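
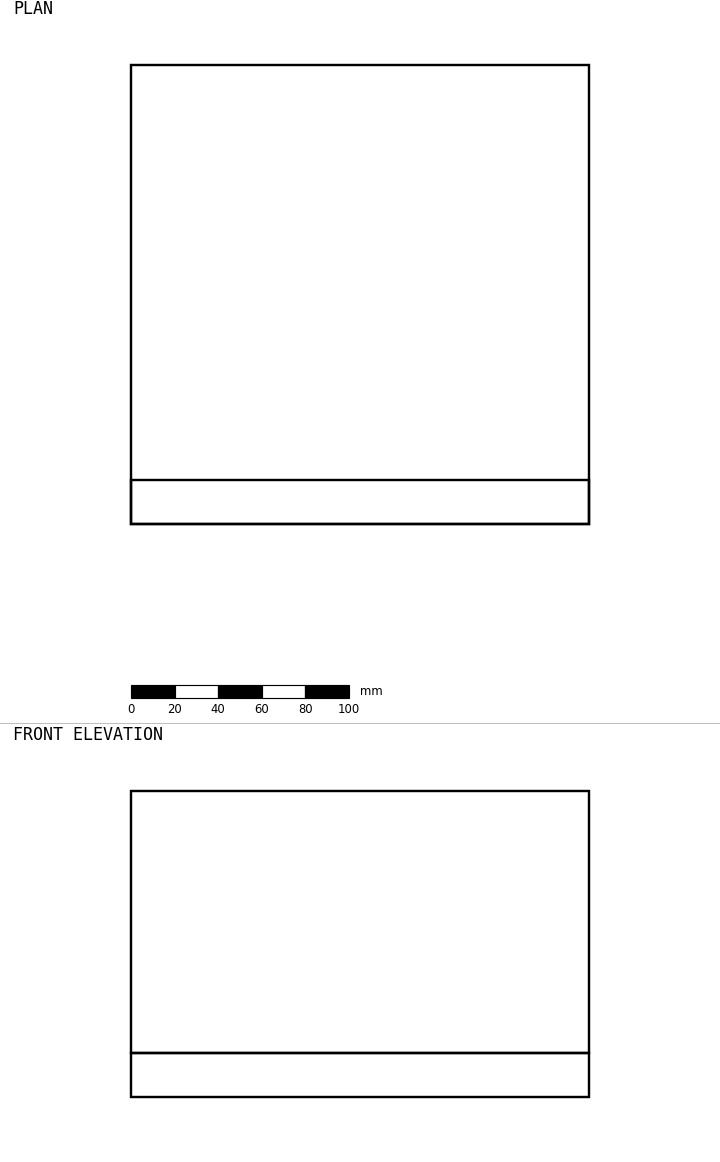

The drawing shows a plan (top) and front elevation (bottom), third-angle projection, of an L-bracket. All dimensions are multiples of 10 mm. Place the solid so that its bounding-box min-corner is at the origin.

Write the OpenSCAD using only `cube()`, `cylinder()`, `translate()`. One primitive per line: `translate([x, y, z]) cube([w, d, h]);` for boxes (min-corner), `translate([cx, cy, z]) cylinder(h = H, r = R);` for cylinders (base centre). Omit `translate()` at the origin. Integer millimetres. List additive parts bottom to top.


cube([210, 210, 20]);
translate([0, 0, 20]) cube([210, 20, 120]);


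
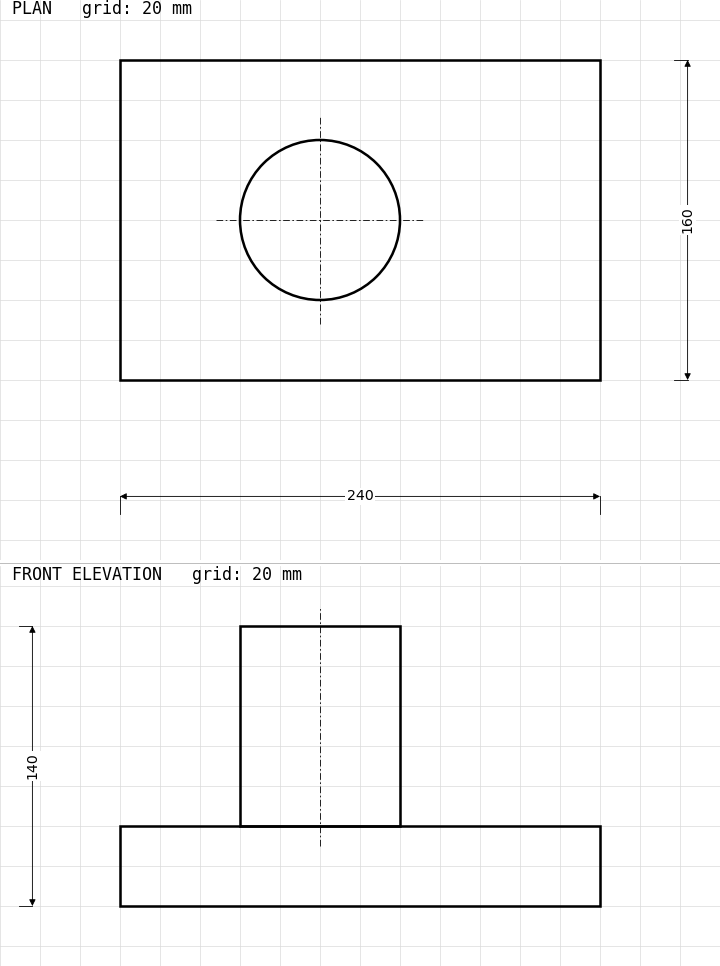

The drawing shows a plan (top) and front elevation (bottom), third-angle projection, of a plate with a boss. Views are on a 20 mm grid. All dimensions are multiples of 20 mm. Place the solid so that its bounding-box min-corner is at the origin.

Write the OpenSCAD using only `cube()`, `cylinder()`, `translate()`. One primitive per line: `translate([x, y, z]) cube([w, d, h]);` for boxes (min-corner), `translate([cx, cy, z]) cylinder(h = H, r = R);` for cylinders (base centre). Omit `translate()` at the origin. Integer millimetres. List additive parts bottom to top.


cube([240, 160, 40]);
translate([100, 80, 40]) cylinder(h = 100, r = 40);


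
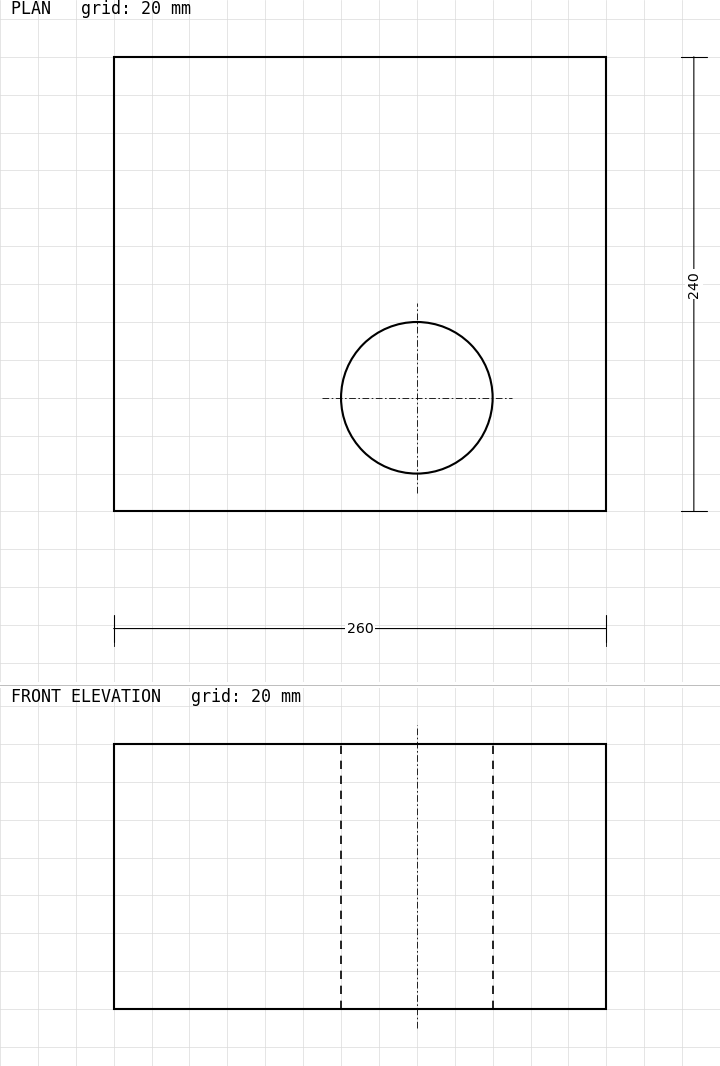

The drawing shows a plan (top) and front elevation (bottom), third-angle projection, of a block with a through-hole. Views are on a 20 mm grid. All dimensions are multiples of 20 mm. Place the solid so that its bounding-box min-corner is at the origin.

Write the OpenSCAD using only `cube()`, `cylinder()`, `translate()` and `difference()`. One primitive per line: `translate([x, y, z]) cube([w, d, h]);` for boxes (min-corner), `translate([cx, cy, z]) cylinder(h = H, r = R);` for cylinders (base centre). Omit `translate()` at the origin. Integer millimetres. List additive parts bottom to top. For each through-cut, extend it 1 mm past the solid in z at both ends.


difference() {
  cube([260, 240, 140]);
  translate([160, 60, -1]) cylinder(h = 142, r = 40);
}


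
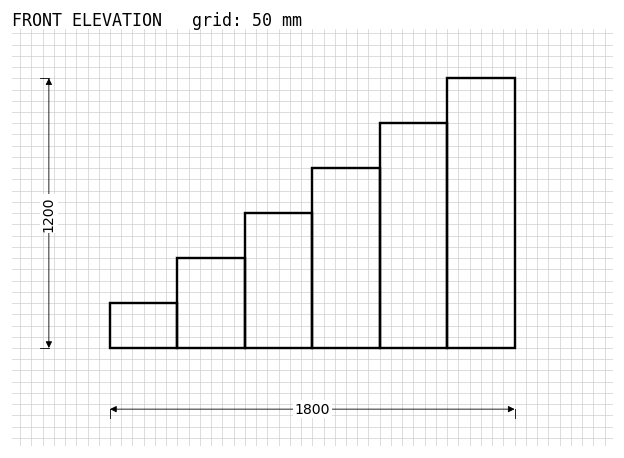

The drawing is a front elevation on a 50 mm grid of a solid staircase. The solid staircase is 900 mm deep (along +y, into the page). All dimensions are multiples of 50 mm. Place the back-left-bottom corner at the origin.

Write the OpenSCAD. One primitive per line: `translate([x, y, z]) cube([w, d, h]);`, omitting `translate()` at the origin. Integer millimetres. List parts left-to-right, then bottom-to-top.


cube([300, 900, 200]);
translate([300, 0, 0]) cube([300, 900, 400]);
translate([600, 0, 0]) cube([300, 900, 600]);
translate([900, 0, 0]) cube([300, 900, 800]);
translate([1200, 0, 0]) cube([300, 900, 1000]);
translate([1500, 0, 0]) cube([300, 900, 1200]);


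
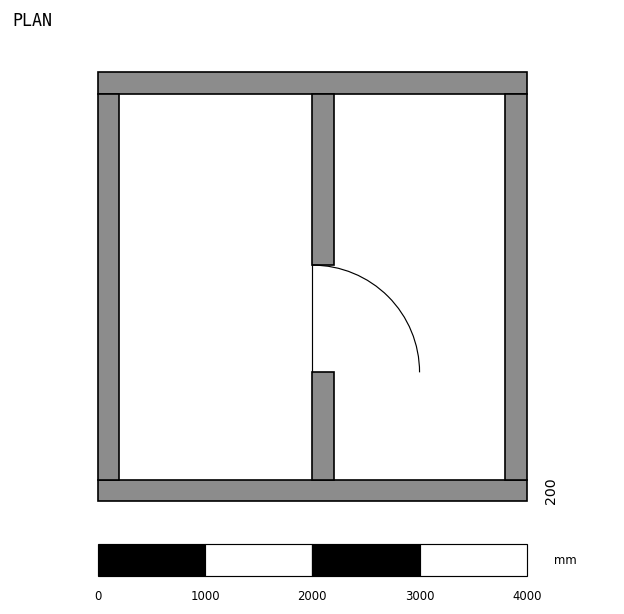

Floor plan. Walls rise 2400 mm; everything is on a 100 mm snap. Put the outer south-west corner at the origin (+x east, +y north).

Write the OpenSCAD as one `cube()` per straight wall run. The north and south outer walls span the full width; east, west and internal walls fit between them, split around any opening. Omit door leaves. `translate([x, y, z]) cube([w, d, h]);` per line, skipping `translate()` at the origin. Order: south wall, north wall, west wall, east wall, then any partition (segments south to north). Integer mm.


cube([4000, 200, 2400]);
translate([0, 3800, 0]) cube([4000, 200, 2400]);
translate([0, 200, 0]) cube([200, 3600, 2400]);
translate([3800, 200, 0]) cube([200, 3600, 2400]);
translate([2000, 200, 0]) cube([200, 1000, 2400]);
translate([2000, 2200, 0]) cube([200, 1600, 2400]);


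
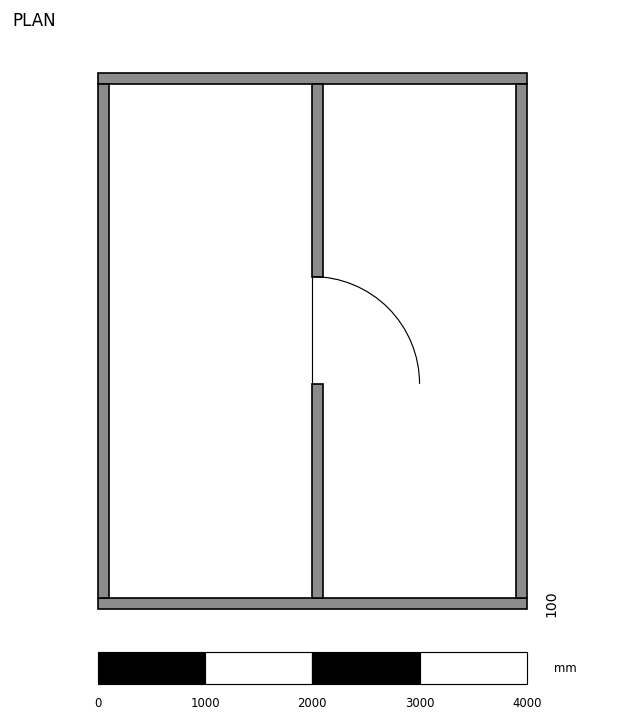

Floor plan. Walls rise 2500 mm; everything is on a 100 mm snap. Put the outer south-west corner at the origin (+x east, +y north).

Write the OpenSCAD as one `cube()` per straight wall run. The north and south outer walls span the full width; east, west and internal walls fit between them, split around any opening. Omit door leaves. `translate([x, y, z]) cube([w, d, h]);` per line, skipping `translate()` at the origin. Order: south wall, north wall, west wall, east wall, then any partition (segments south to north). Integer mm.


cube([4000, 100, 2500]);
translate([0, 4900, 0]) cube([4000, 100, 2500]);
translate([0, 100, 0]) cube([100, 4800, 2500]);
translate([3900, 100, 0]) cube([100, 4800, 2500]);
translate([2000, 100, 0]) cube([100, 2000, 2500]);
translate([2000, 3100, 0]) cube([100, 1800, 2500]);


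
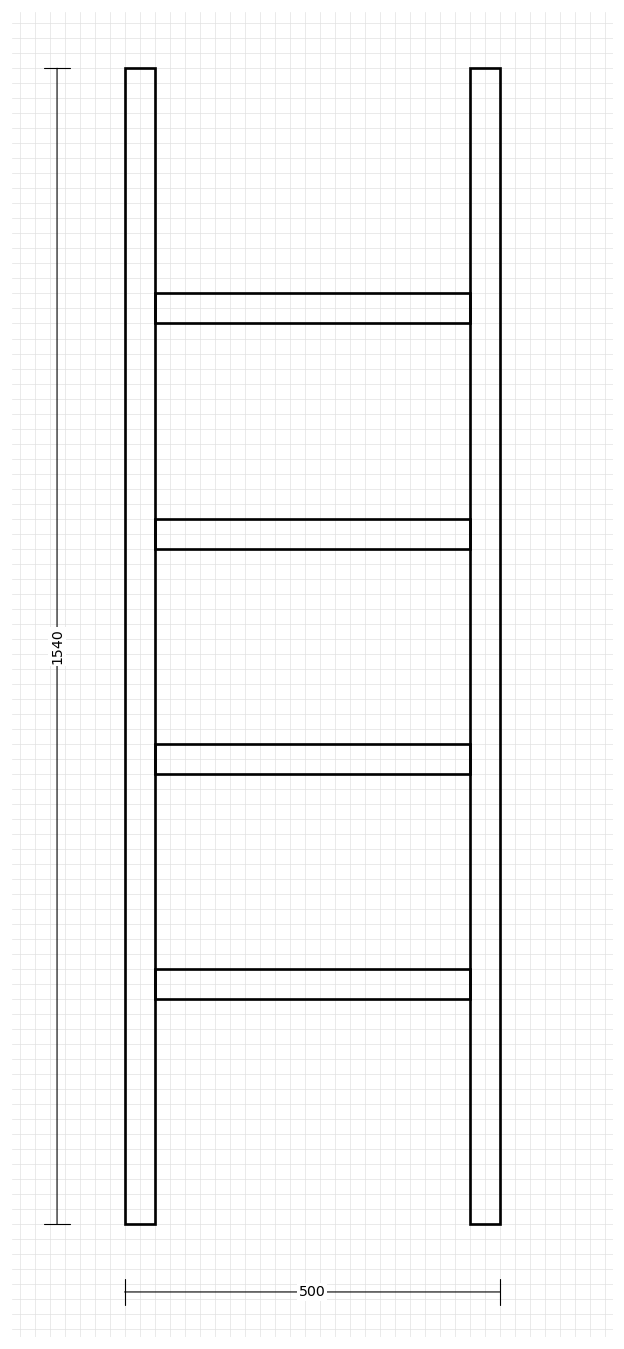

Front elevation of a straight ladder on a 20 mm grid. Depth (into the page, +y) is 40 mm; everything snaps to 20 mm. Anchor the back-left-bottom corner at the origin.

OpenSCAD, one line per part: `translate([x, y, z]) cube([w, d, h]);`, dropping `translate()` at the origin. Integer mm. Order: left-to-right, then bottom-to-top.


cube([40, 40, 1540]);
translate([40, 0, 300]) cube([420, 40, 40]);
translate([40, 0, 600]) cube([420, 40, 40]);
translate([40, 0, 900]) cube([420, 40, 40]);
translate([40, 0, 1200]) cube([420, 40, 40]);
translate([460, 0, 0]) cube([40, 40, 1540]);


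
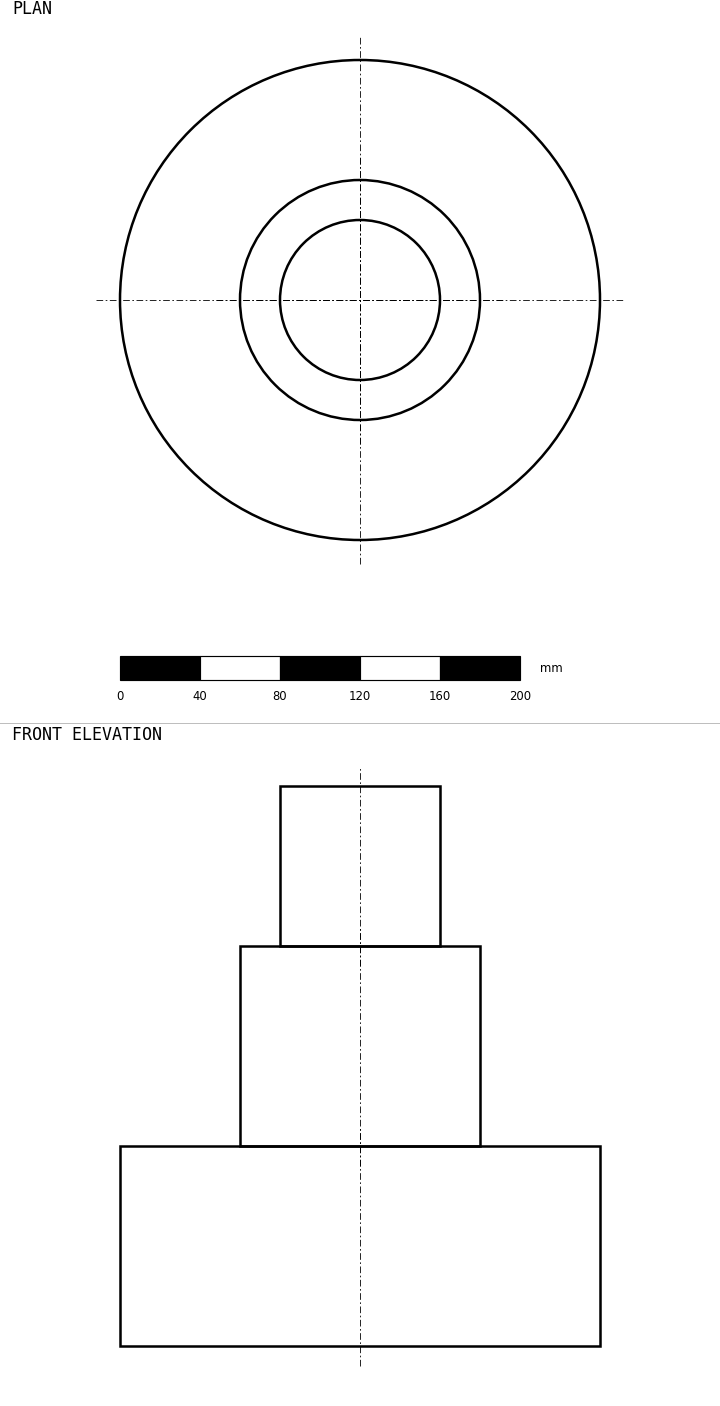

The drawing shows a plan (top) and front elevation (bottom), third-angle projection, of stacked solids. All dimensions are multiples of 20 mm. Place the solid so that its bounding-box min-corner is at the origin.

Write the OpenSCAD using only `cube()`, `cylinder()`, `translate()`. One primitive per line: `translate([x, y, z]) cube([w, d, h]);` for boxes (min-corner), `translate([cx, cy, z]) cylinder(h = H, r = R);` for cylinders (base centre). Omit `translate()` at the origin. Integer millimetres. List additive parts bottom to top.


translate([120, 120, 0]) cylinder(h = 100, r = 120);
translate([120, 120, 100]) cylinder(h = 100, r = 60);
translate([120, 120, 200]) cylinder(h = 80, r = 40);


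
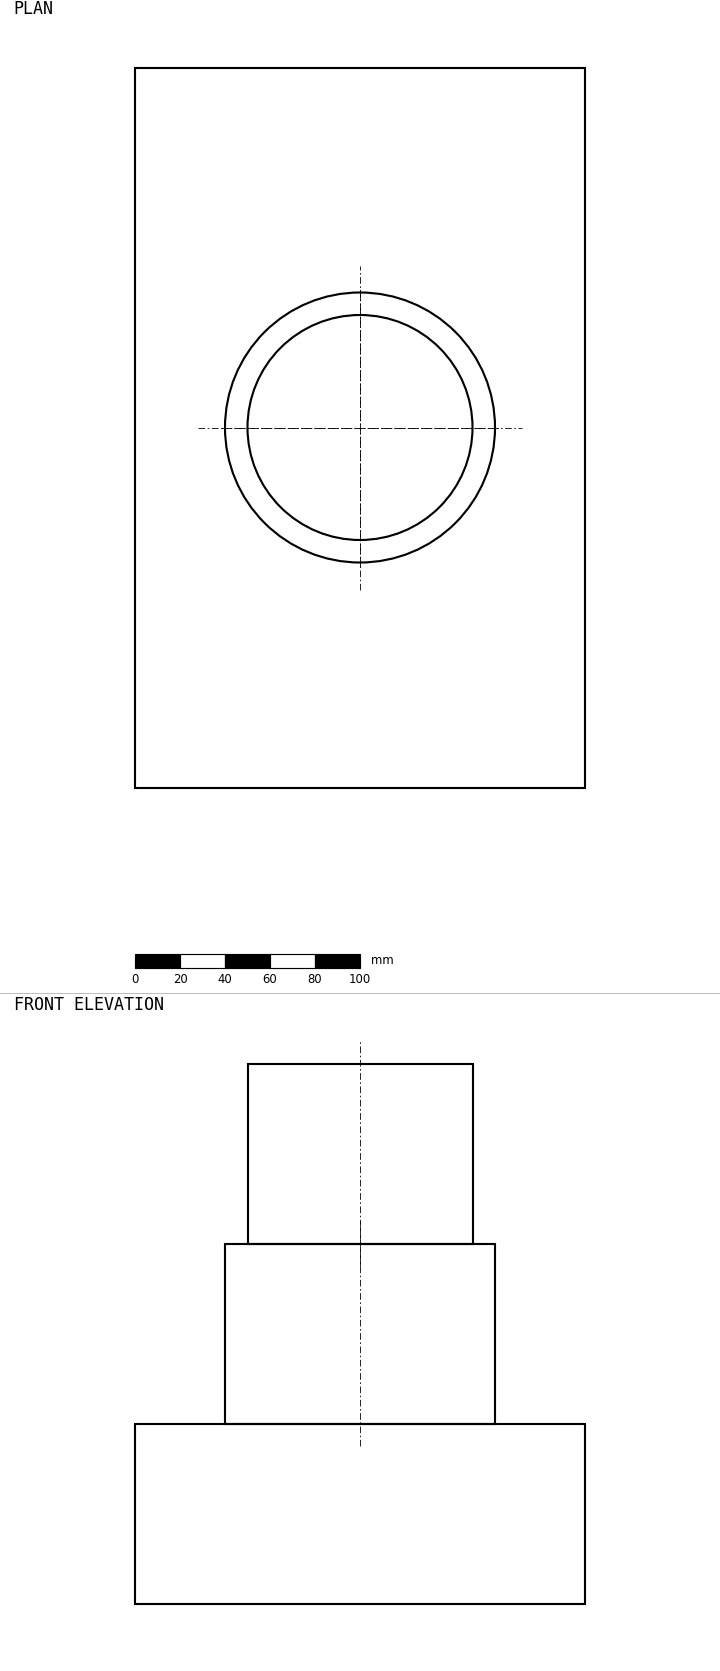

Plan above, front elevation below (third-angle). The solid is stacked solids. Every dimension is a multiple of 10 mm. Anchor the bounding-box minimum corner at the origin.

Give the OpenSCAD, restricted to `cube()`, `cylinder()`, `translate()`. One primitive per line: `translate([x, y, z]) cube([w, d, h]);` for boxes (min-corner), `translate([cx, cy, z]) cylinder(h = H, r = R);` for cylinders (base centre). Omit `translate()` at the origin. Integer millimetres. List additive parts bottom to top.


cube([200, 320, 80]);
translate([100, 160, 80]) cylinder(h = 80, r = 60);
translate([100, 160, 160]) cylinder(h = 80, r = 50);


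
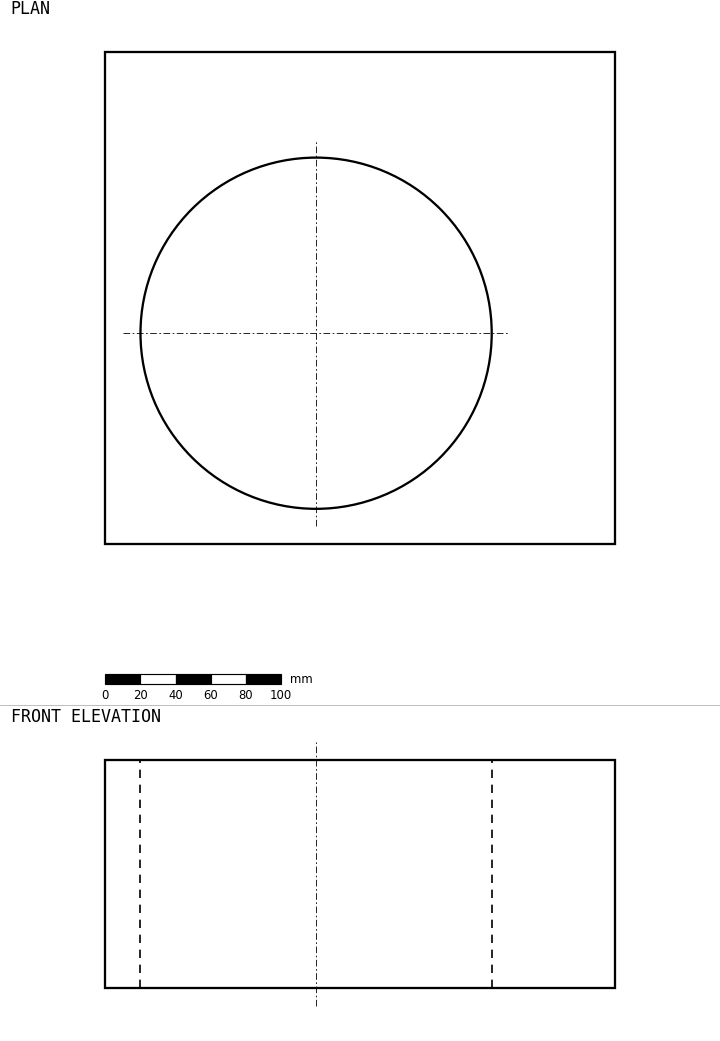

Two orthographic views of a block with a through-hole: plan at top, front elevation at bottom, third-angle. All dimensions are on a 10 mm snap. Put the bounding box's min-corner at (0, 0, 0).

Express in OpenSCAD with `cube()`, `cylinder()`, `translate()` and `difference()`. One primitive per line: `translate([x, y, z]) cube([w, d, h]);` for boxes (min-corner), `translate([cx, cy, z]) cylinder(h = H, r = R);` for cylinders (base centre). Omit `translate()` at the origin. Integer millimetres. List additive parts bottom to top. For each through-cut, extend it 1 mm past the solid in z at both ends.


difference() {
  cube([290, 280, 130]);
  translate([120, 120, -1]) cylinder(h = 132, r = 100);
}


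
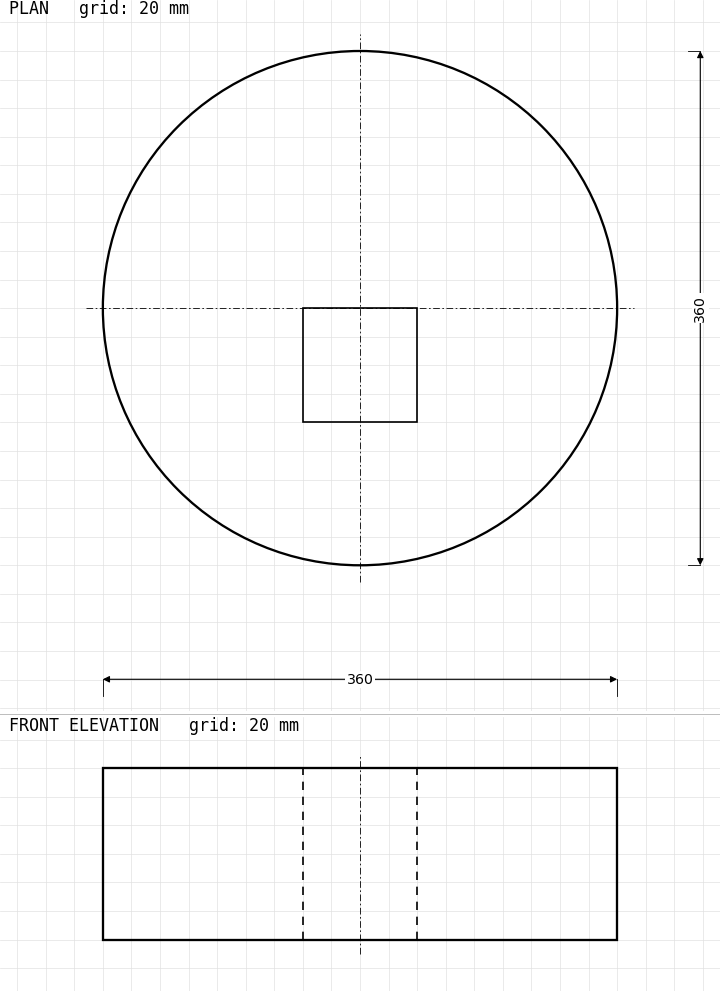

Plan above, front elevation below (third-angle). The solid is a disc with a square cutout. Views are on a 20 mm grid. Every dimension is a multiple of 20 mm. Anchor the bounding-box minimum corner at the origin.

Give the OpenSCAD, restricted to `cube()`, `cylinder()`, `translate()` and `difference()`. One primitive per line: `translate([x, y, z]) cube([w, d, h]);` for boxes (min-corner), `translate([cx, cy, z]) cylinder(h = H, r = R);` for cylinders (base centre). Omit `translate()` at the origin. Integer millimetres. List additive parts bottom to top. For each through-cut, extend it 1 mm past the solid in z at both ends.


difference() {
  translate([180, 180, 0]) cylinder(h = 120, r = 180);
  translate([140, 100, -1]) cube([80, 80, 122]);
}


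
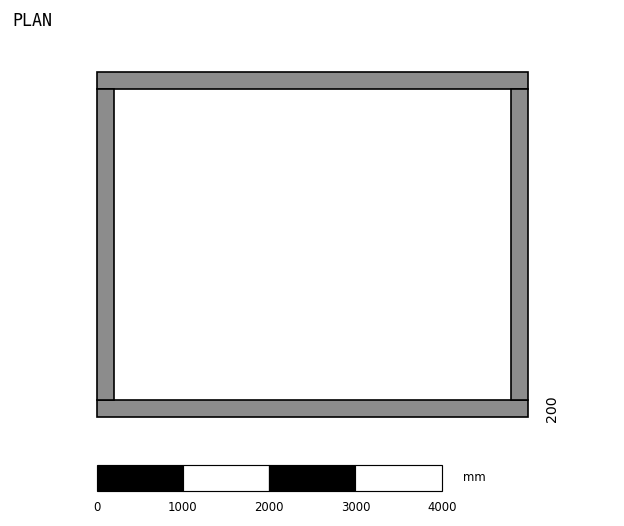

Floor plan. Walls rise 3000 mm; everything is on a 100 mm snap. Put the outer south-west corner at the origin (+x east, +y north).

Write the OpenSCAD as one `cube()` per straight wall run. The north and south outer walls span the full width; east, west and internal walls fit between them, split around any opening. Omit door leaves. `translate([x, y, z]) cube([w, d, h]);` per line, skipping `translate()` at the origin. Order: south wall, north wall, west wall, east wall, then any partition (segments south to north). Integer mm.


cube([5000, 200, 3000]);
translate([0, 3800, 0]) cube([5000, 200, 3000]);
translate([0, 200, 0]) cube([200, 3600, 3000]);
translate([4800, 200, 0]) cube([200, 3600, 3000]);


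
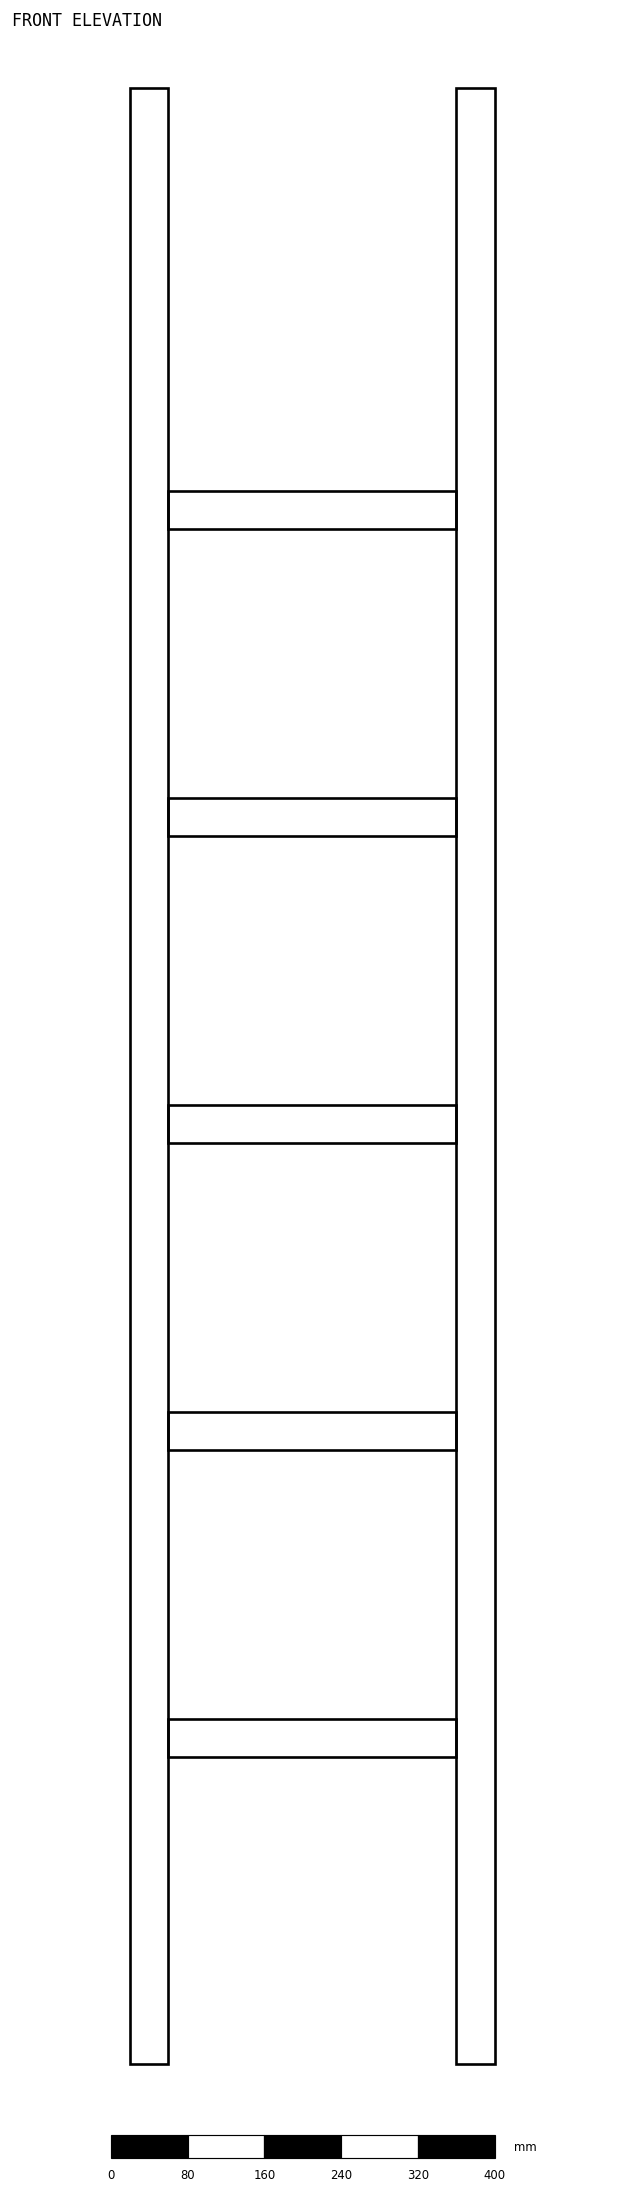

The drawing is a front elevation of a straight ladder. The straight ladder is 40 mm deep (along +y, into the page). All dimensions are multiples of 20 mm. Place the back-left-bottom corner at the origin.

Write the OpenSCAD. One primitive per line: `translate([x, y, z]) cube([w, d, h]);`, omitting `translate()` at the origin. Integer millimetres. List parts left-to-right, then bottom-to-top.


cube([40, 40, 2060]);
translate([40, 0, 320]) cube([300, 40, 40]);
translate([40, 0, 640]) cube([300, 40, 40]);
translate([40, 0, 960]) cube([300, 40, 40]);
translate([40, 0, 1280]) cube([300, 40, 40]);
translate([40, 0, 1600]) cube([300, 40, 40]);
translate([340, 0, 0]) cube([40, 40, 2060]);


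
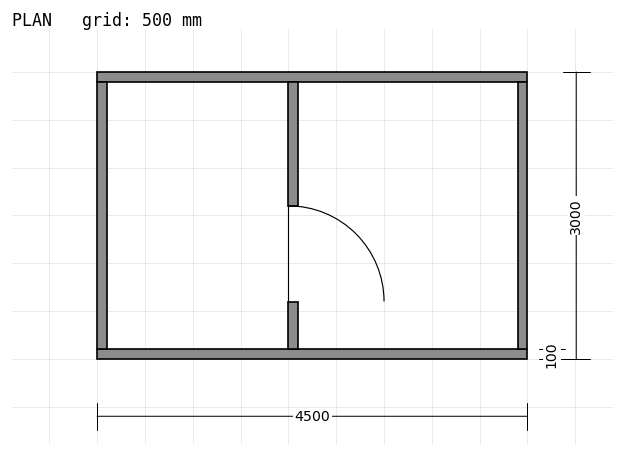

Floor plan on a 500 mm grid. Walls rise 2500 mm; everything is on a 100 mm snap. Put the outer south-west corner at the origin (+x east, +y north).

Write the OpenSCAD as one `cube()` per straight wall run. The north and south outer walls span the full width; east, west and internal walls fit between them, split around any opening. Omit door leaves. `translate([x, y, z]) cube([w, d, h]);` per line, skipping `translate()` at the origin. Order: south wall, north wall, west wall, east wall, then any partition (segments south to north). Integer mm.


cube([4500, 100, 2500]);
translate([0, 2900, 0]) cube([4500, 100, 2500]);
translate([0, 100, 0]) cube([100, 2800, 2500]);
translate([4400, 100, 0]) cube([100, 2800, 2500]);
translate([2000, 100, 0]) cube([100, 500, 2500]);
translate([2000, 1600, 0]) cube([100, 1300, 2500]);


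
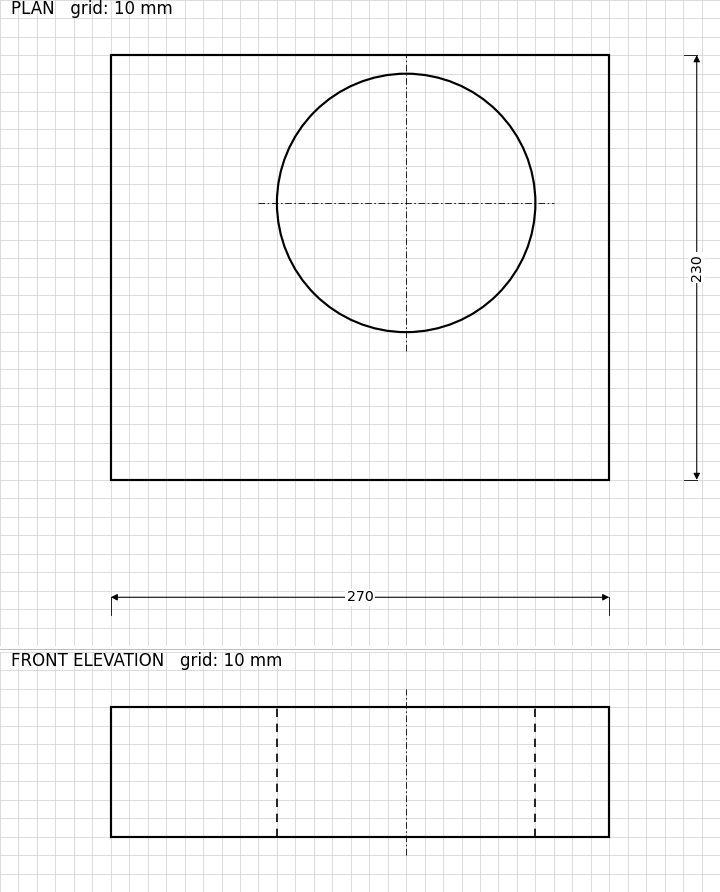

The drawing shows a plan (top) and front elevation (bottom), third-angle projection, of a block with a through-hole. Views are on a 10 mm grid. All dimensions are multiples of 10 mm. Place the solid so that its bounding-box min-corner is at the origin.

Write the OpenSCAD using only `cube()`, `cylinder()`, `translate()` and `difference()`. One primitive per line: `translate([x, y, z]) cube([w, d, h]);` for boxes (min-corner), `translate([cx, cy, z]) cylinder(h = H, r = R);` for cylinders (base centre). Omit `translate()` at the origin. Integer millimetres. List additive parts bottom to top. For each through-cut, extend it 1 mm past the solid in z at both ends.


difference() {
  cube([270, 230, 70]);
  translate([160, 150, -1]) cylinder(h = 72, r = 70);
}


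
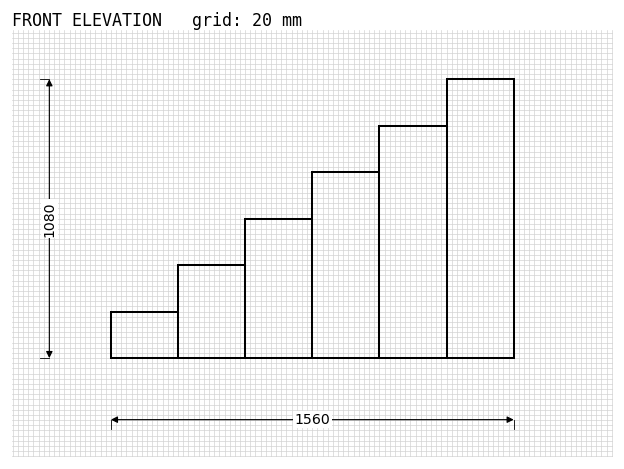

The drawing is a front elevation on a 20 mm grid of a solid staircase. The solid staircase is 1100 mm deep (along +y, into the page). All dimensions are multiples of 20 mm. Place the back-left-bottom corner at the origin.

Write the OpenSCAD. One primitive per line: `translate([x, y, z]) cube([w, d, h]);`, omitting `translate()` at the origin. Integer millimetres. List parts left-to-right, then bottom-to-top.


cube([260, 1100, 180]);
translate([260, 0, 0]) cube([260, 1100, 360]);
translate([520, 0, 0]) cube([260, 1100, 540]);
translate([780, 0, 0]) cube([260, 1100, 720]);
translate([1040, 0, 0]) cube([260, 1100, 900]);
translate([1300, 0, 0]) cube([260, 1100, 1080]);


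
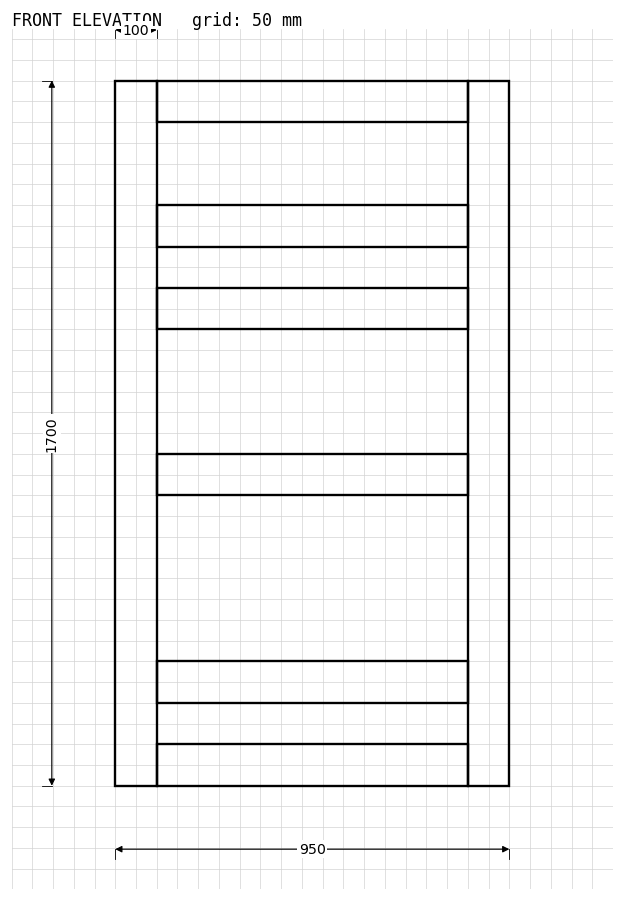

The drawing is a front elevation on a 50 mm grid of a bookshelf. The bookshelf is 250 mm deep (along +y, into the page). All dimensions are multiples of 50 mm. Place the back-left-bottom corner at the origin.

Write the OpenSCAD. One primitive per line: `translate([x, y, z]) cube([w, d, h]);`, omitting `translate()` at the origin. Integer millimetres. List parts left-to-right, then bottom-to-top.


cube([100, 250, 1700]);
translate([100, 0, 0]) cube([750, 250, 100]);
translate([100, 0, 200]) cube([750, 250, 100]);
translate([100, 0, 700]) cube([750, 250, 100]);
translate([100, 0, 1100]) cube([750, 250, 100]);
translate([100, 0, 1300]) cube([750, 250, 100]);
translate([100, 0, 1600]) cube([750, 250, 100]);
translate([850, 0, 0]) cube([100, 250, 1700]);


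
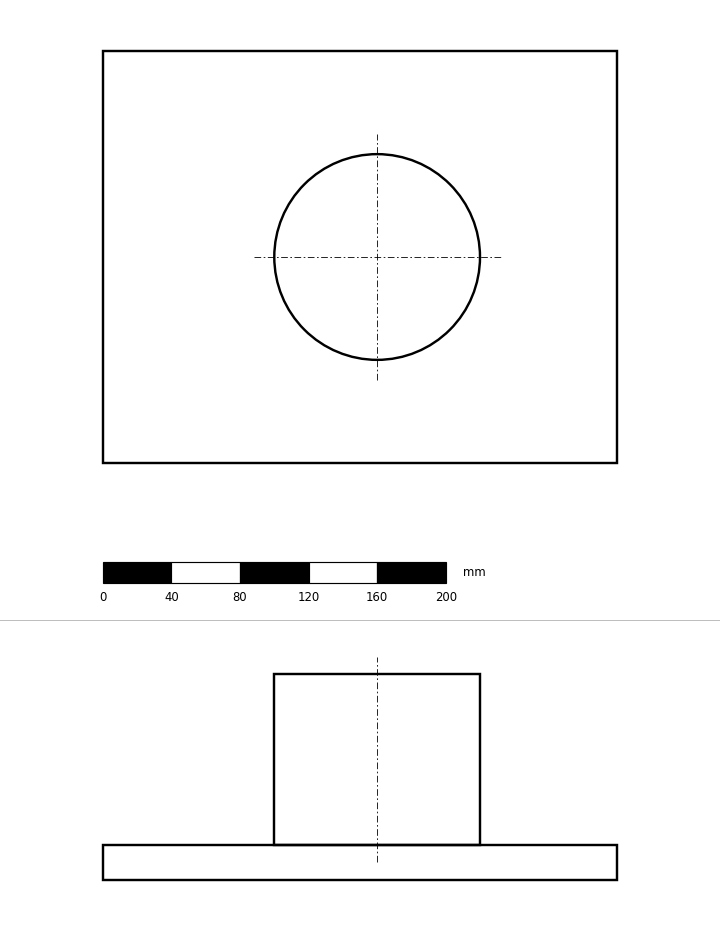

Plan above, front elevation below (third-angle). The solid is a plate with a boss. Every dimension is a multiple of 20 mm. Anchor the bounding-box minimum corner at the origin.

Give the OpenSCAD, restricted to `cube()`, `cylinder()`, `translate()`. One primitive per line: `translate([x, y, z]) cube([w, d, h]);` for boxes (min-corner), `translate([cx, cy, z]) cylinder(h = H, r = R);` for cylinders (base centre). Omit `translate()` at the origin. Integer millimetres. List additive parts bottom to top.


cube([300, 240, 20]);
translate([160, 120, 20]) cylinder(h = 100, r = 60);


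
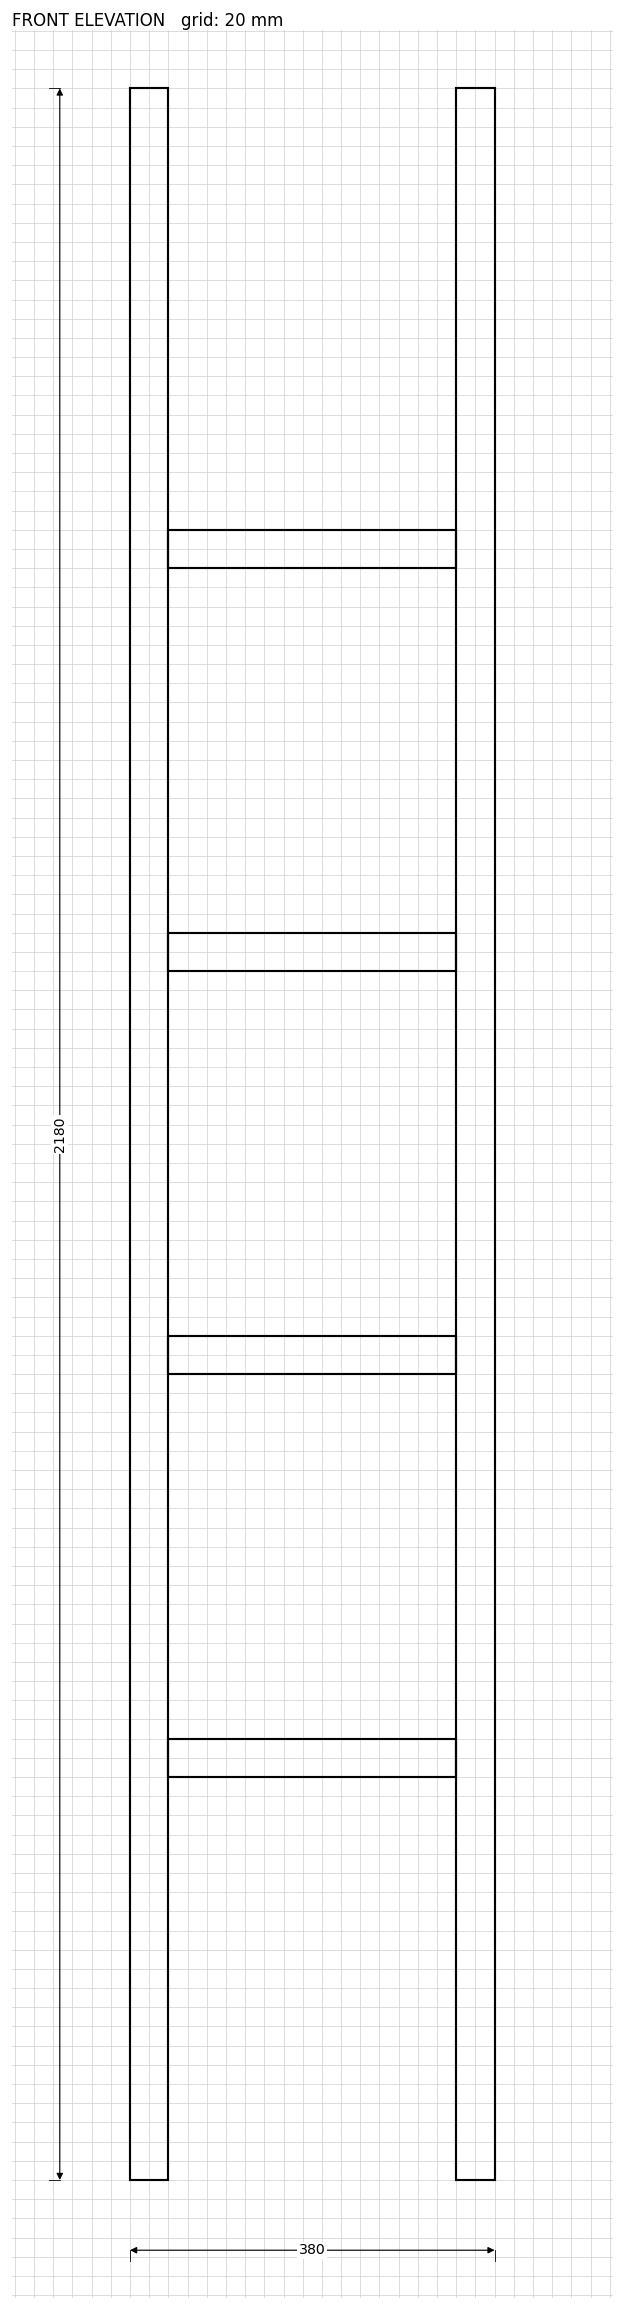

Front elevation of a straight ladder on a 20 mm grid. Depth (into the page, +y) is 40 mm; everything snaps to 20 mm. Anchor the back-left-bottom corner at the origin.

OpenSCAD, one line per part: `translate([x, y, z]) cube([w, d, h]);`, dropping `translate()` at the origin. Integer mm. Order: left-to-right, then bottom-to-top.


cube([40, 40, 2180]);
translate([40, 0, 420]) cube([300, 40, 40]);
translate([40, 0, 840]) cube([300, 40, 40]);
translate([40, 0, 1260]) cube([300, 40, 40]);
translate([40, 0, 1680]) cube([300, 40, 40]);
translate([340, 0, 0]) cube([40, 40, 2180]);


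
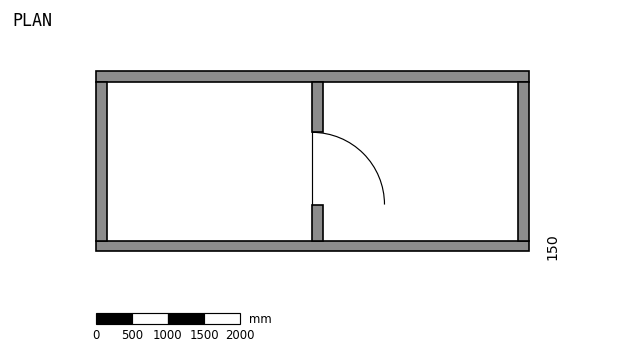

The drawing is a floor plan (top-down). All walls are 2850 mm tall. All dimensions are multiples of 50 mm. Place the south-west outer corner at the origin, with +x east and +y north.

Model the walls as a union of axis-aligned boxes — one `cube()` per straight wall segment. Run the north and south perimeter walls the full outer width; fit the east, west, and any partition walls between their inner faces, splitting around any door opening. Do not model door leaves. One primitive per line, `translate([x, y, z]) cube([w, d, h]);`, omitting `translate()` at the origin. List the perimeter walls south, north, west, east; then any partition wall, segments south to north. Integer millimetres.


cube([6000, 150, 2850]);
translate([0, 2350, 0]) cube([6000, 150, 2850]);
translate([0, 150, 0]) cube([150, 2200, 2850]);
translate([5850, 150, 0]) cube([150, 2200, 2850]);
translate([3000, 150, 0]) cube([150, 500, 2850]);
translate([3000, 1650, 0]) cube([150, 700, 2850]);


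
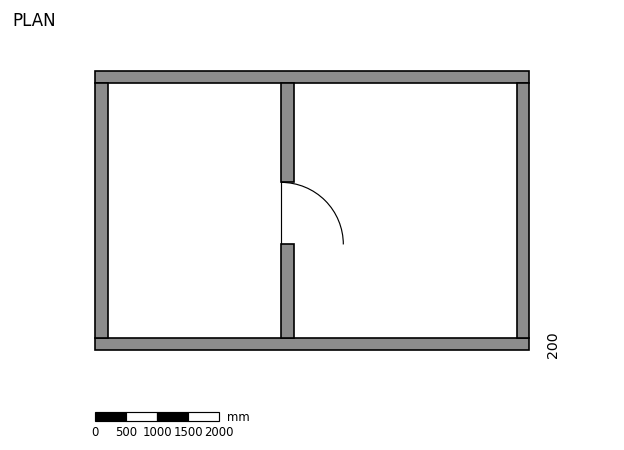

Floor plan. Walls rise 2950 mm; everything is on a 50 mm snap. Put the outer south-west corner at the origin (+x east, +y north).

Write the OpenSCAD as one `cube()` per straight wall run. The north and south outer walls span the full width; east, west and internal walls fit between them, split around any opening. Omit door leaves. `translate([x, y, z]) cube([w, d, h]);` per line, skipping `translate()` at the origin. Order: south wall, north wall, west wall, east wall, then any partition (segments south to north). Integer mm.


cube([7000, 200, 2950]);
translate([0, 4300, 0]) cube([7000, 200, 2950]);
translate([0, 200, 0]) cube([200, 4100, 2950]);
translate([6800, 200, 0]) cube([200, 4100, 2950]);
translate([3000, 200, 0]) cube([200, 1500, 2950]);
translate([3000, 2700, 0]) cube([200, 1600, 2950]);


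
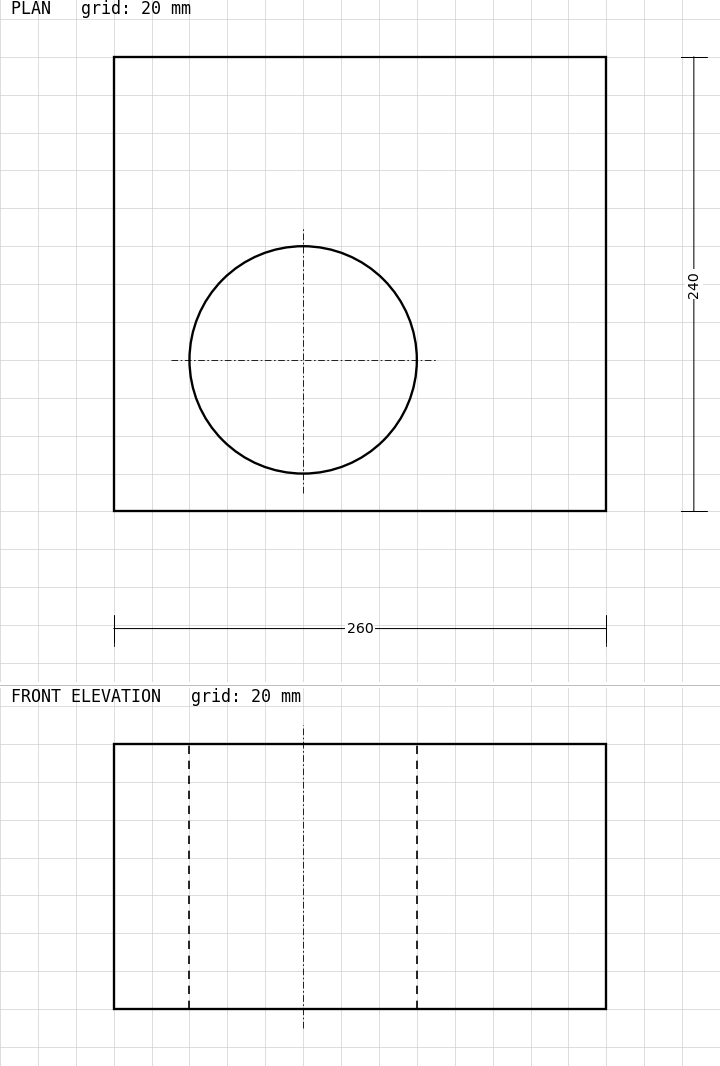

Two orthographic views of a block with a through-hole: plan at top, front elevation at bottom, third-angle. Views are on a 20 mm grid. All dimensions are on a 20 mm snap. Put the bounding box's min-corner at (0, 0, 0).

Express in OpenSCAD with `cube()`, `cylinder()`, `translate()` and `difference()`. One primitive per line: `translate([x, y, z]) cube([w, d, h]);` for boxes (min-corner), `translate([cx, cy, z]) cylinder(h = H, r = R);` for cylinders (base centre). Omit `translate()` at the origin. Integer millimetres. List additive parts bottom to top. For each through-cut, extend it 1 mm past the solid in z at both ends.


difference() {
  cube([260, 240, 140]);
  translate([100, 80, -1]) cylinder(h = 142, r = 60);
}


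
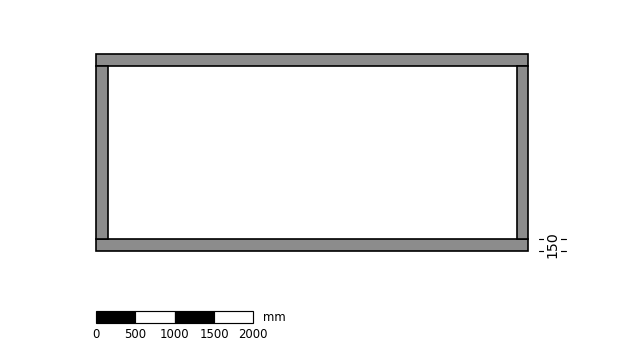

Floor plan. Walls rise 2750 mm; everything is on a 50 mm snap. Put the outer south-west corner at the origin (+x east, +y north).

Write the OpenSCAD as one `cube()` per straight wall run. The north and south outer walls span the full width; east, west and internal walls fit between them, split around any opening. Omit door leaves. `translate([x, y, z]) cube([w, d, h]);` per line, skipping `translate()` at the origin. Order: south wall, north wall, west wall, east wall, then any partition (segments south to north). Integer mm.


cube([5500, 150, 2750]);
translate([0, 2350, 0]) cube([5500, 150, 2750]);
translate([0, 150, 0]) cube([150, 2200, 2750]);
translate([5350, 150, 0]) cube([150, 2200, 2750]);


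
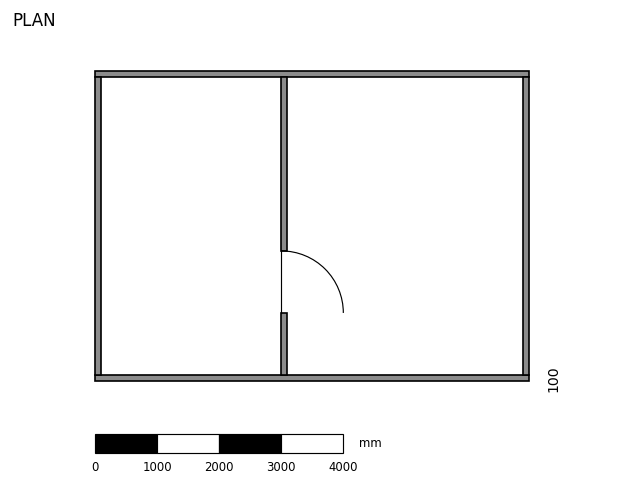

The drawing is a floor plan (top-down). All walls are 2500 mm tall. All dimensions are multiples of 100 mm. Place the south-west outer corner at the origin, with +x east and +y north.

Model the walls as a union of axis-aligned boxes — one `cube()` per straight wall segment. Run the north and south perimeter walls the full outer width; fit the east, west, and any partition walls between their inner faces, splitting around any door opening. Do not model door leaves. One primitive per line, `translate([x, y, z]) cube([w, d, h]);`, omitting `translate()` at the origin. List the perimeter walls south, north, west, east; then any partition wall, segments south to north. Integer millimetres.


cube([7000, 100, 2500]);
translate([0, 4900, 0]) cube([7000, 100, 2500]);
translate([0, 100, 0]) cube([100, 4800, 2500]);
translate([6900, 100, 0]) cube([100, 4800, 2500]);
translate([3000, 100, 0]) cube([100, 1000, 2500]);
translate([3000, 2100, 0]) cube([100, 2800, 2500]);


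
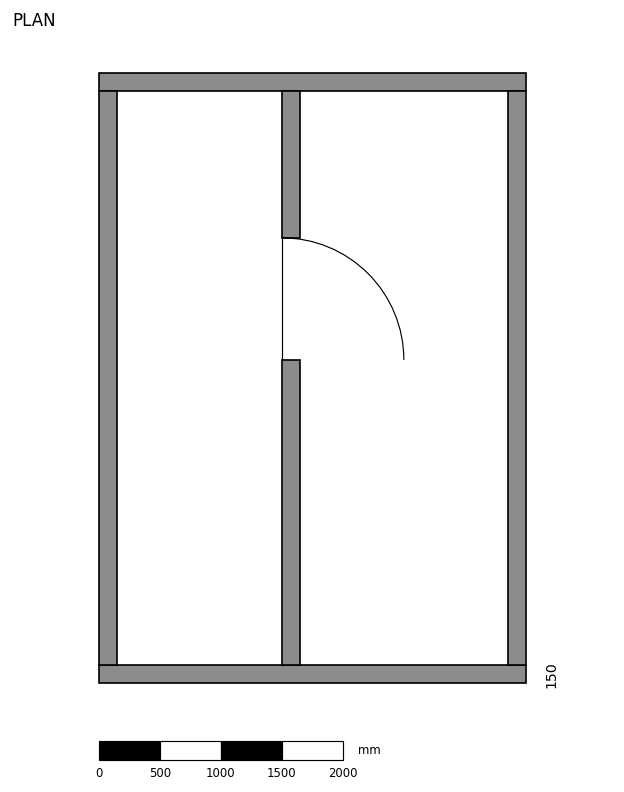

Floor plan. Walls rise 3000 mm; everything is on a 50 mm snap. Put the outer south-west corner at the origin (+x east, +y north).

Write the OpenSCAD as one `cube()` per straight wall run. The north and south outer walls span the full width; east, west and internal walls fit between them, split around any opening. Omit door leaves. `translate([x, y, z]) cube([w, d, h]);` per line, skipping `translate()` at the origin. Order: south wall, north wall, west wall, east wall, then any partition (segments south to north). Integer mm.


cube([3500, 150, 3000]);
translate([0, 4850, 0]) cube([3500, 150, 3000]);
translate([0, 150, 0]) cube([150, 4700, 3000]);
translate([3350, 150, 0]) cube([150, 4700, 3000]);
translate([1500, 150, 0]) cube([150, 2500, 3000]);
translate([1500, 3650, 0]) cube([150, 1200, 3000]);


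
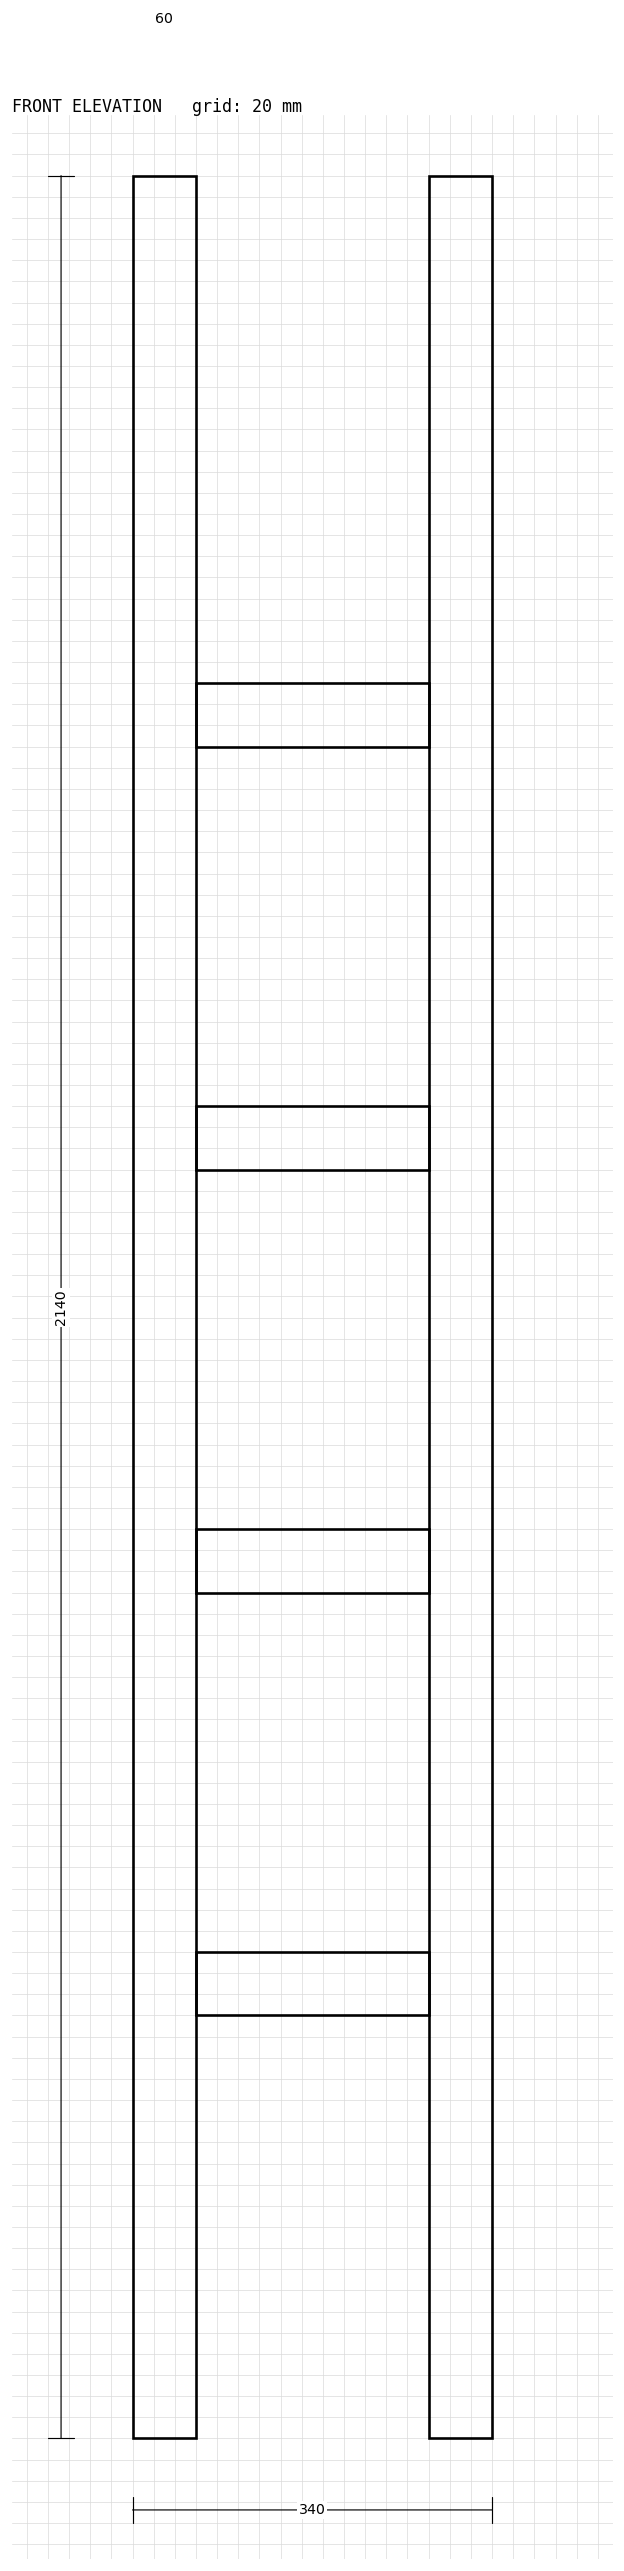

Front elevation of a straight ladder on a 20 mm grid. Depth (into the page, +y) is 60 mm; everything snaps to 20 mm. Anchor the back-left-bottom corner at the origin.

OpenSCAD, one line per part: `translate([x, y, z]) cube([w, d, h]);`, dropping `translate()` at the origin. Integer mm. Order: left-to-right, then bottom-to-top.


cube([60, 60, 2140]);
translate([60, 0, 400]) cube([220, 60, 60]);
translate([60, 0, 800]) cube([220, 60, 60]);
translate([60, 0, 1200]) cube([220, 60, 60]);
translate([60, 0, 1600]) cube([220, 60, 60]);
translate([280, 0, 0]) cube([60, 60, 2140]);


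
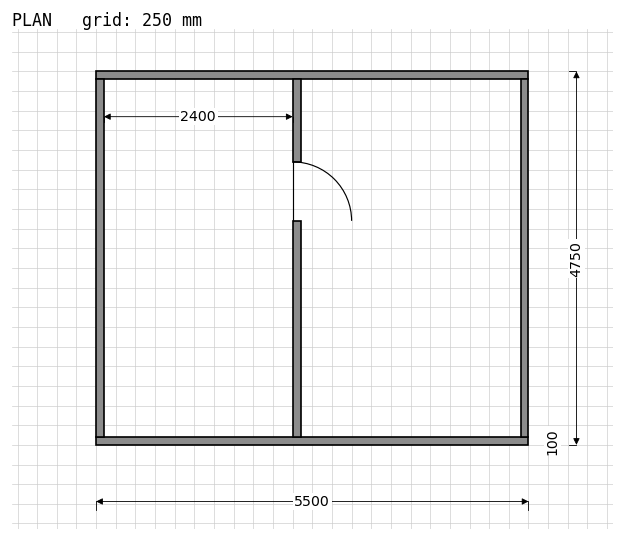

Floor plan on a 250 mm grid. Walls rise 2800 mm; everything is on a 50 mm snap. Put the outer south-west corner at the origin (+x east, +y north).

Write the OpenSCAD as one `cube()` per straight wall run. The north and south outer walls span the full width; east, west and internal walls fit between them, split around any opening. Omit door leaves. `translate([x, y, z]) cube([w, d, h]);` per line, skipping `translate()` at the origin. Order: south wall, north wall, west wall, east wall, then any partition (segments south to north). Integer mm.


cube([5500, 100, 2800]);
translate([0, 4650, 0]) cube([5500, 100, 2800]);
translate([0, 100, 0]) cube([100, 4550, 2800]);
translate([5400, 100, 0]) cube([100, 4550, 2800]);
translate([2500, 100, 0]) cube([100, 2750, 2800]);
translate([2500, 3600, 0]) cube([100, 1050, 2800]);


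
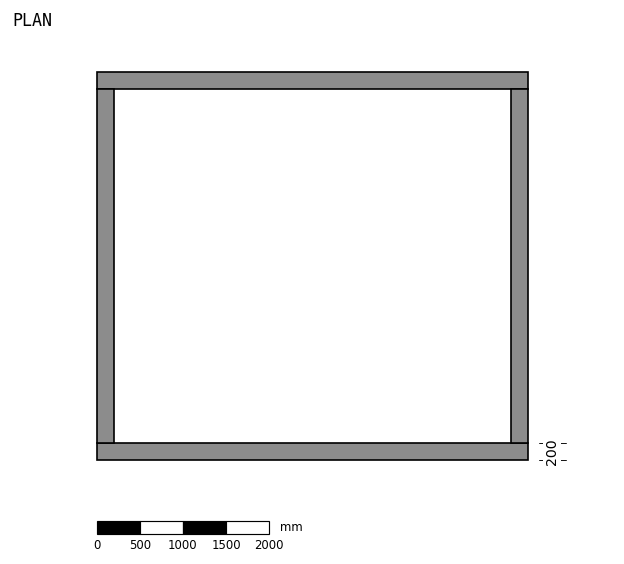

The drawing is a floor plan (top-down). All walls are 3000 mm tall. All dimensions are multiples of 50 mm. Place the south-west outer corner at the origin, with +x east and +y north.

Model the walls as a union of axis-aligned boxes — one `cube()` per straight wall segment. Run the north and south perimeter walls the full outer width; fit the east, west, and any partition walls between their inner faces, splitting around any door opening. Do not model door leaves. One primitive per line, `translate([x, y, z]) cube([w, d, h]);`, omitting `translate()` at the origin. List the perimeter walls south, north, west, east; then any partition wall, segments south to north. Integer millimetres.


cube([5000, 200, 3000]);
translate([0, 4300, 0]) cube([5000, 200, 3000]);
translate([0, 200, 0]) cube([200, 4100, 3000]);
translate([4800, 200, 0]) cube([200, 4100, 3000]);


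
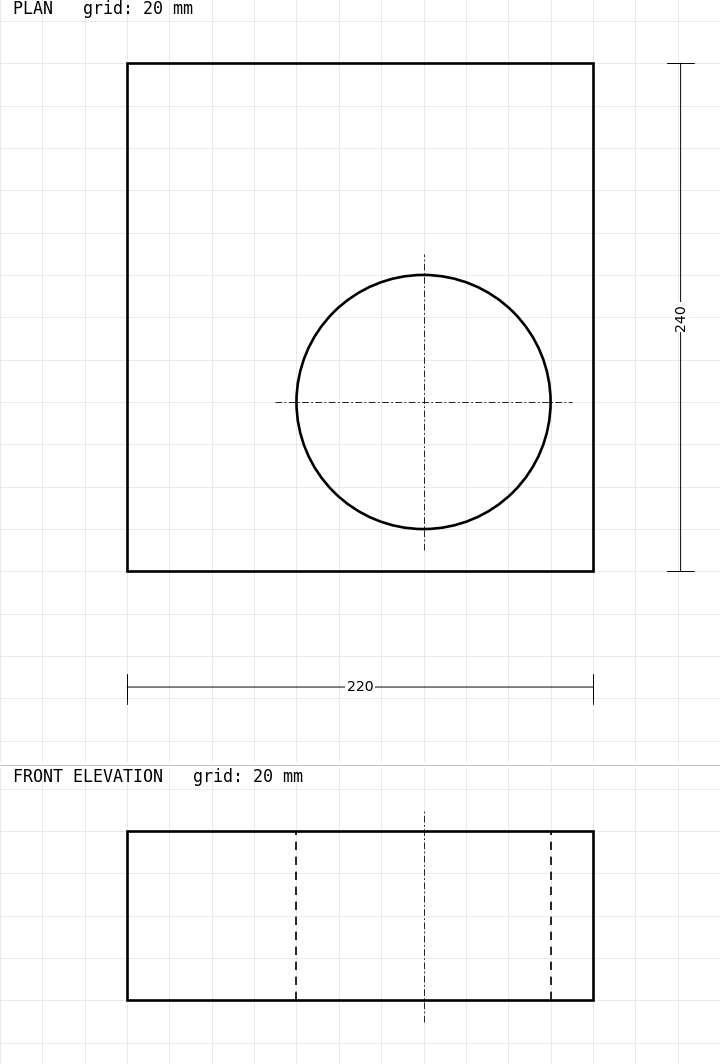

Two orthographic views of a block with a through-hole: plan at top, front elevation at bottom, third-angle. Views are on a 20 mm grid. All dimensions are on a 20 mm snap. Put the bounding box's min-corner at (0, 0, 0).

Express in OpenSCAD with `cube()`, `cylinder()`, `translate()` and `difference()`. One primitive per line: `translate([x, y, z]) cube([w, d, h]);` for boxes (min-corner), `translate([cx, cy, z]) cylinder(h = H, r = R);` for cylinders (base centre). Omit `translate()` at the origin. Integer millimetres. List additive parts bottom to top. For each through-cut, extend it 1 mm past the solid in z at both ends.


difference() {
  cube([220, 240, 80]);
  translate([140, 80, -1]) cylinder(h = 82, r = 60);
}


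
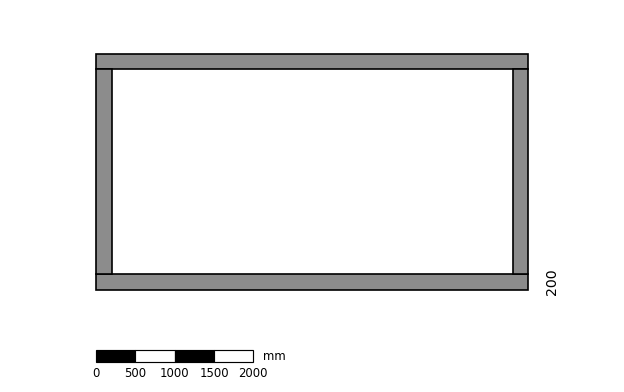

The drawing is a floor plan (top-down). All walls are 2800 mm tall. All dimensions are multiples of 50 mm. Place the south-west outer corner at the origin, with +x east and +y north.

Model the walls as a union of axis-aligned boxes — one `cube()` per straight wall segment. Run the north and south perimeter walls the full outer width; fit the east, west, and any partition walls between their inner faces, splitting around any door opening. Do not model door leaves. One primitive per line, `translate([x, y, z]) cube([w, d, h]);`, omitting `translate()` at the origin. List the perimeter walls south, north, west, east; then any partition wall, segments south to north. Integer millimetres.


cube([5500, 200, 2800]);
translate([0, 2800, 0]) cube([5500, 200, 2800]);
translate([0, 200, 0]) cube([200, 2600, 2800]);
translate([5300, 200, 0]) cube([200, 2600, 2800]);


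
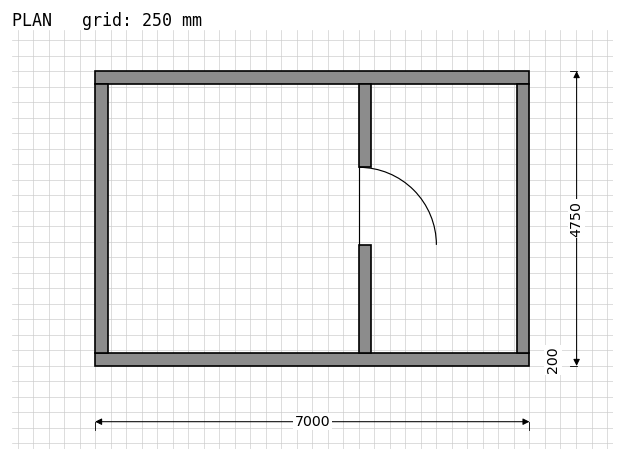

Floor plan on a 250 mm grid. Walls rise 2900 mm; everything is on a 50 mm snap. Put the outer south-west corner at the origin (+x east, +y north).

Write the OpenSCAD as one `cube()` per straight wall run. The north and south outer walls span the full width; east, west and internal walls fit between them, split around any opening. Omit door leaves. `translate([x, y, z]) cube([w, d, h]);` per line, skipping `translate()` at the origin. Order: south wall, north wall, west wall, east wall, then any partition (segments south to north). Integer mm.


cube([7000, 200, 2900]);
translate([0, 4550, 0]) cube([7000, 200, 2900]);
translate([0, 200, 0]) cube([200, 4350, 2900]);
translate([6800, 200, 0]) cube([200, 4350, 2900]);
translate([4250, 200, 0]) cube([200, 1750, 2900]);
translate([4250, 3200, 0]) cube([200, 1350, 2900]);


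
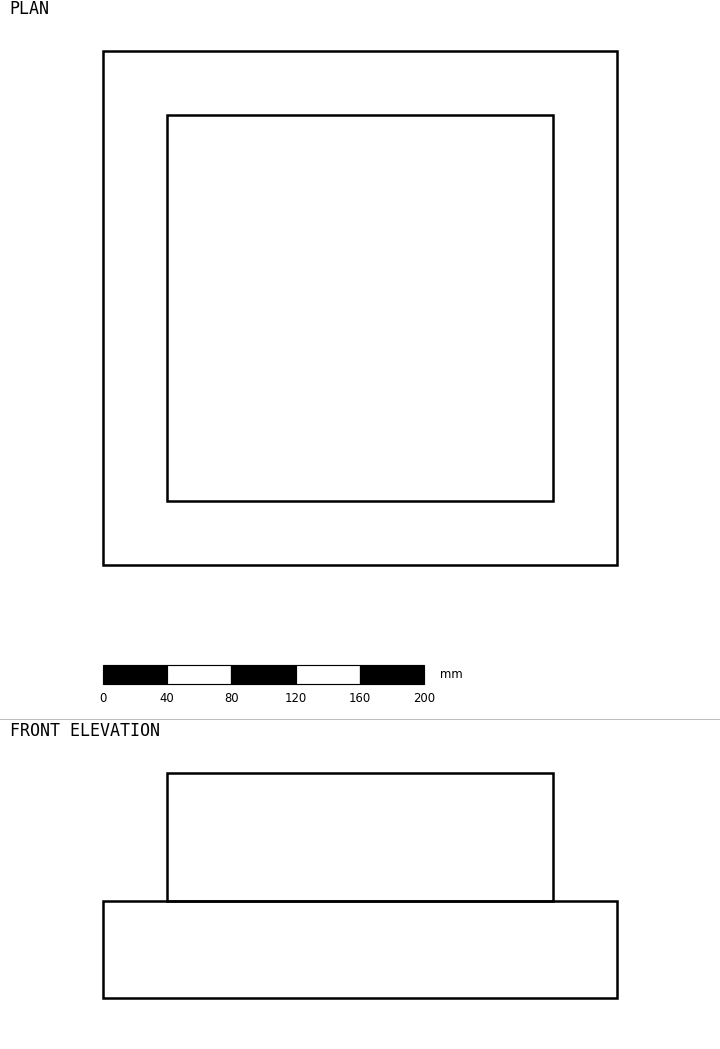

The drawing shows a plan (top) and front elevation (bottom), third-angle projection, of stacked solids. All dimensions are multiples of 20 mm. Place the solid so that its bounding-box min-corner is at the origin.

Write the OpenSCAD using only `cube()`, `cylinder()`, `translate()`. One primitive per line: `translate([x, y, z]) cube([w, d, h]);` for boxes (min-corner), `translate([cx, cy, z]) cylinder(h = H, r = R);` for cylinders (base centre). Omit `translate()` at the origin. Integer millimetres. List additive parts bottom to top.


cube([320, 320, 60]);
translate([40, 40, 60]) cube([240, 240, 80]);


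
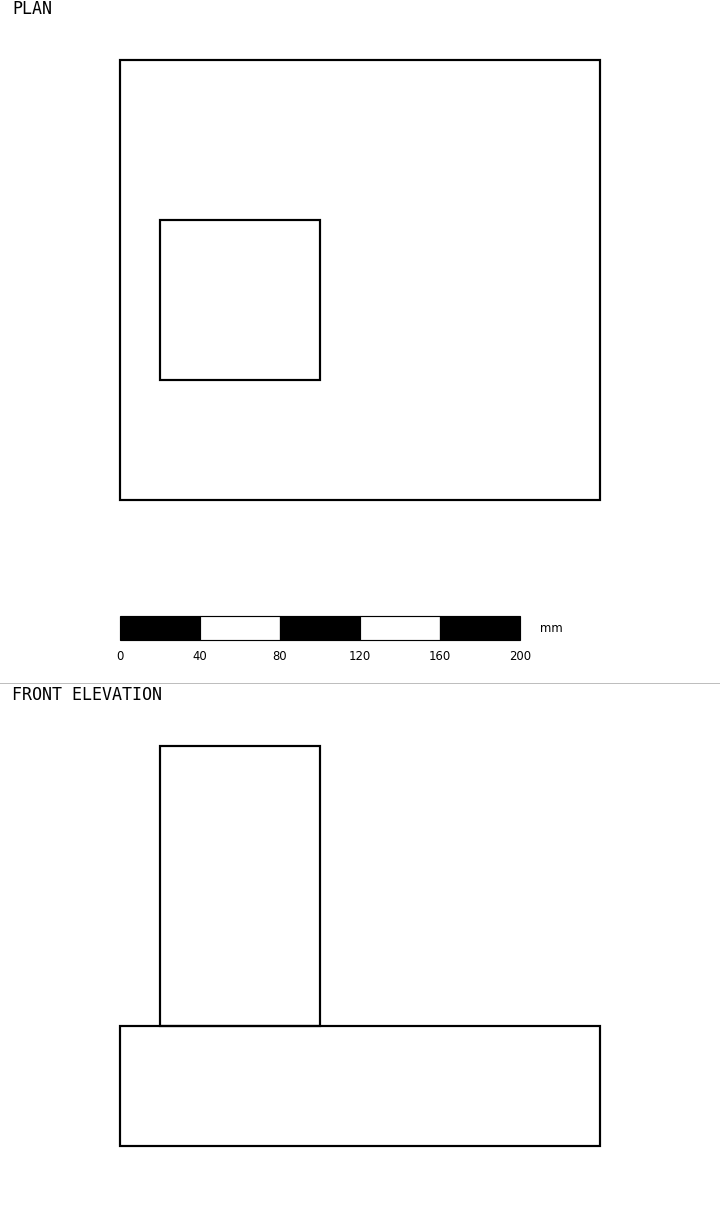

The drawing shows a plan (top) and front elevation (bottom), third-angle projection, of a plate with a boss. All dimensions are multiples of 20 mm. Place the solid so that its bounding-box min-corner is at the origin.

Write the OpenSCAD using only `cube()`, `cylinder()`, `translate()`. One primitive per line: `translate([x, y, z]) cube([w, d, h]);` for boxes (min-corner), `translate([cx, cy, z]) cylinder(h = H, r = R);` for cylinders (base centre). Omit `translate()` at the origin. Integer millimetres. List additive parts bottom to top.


cube([240, 220, 60]);
translate([20, 60, 60]) cube([80, 80, 140]);


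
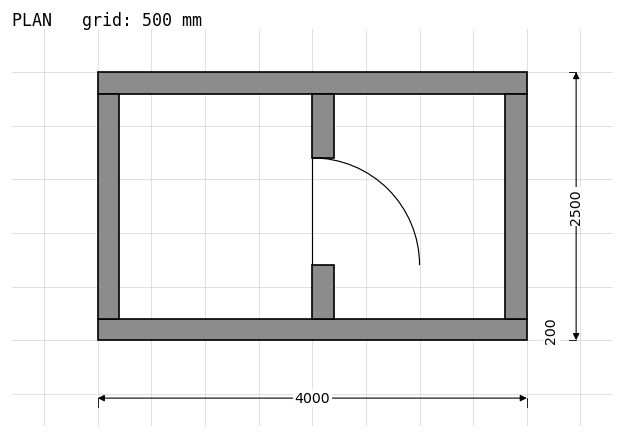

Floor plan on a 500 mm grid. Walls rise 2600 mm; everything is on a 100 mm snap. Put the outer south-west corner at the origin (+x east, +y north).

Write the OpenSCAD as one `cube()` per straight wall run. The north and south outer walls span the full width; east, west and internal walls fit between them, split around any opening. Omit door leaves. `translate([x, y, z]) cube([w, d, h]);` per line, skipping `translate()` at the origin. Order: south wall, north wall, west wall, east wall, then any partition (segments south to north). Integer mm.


cube([4000, 200, 2600]);
translate([0, 2300, 0]) cube([4000, 200, 2600]);
translate([0, 200, 0]) cube([200, 2100, 2600]);
translate([3800, 200, 0]) cube([200, 2100, 2600]);
translate([2000, 200, 0]) cube([200, 500, 2600]);
translate([2000, 1700, 0]) cube([200, 600, 2600]);


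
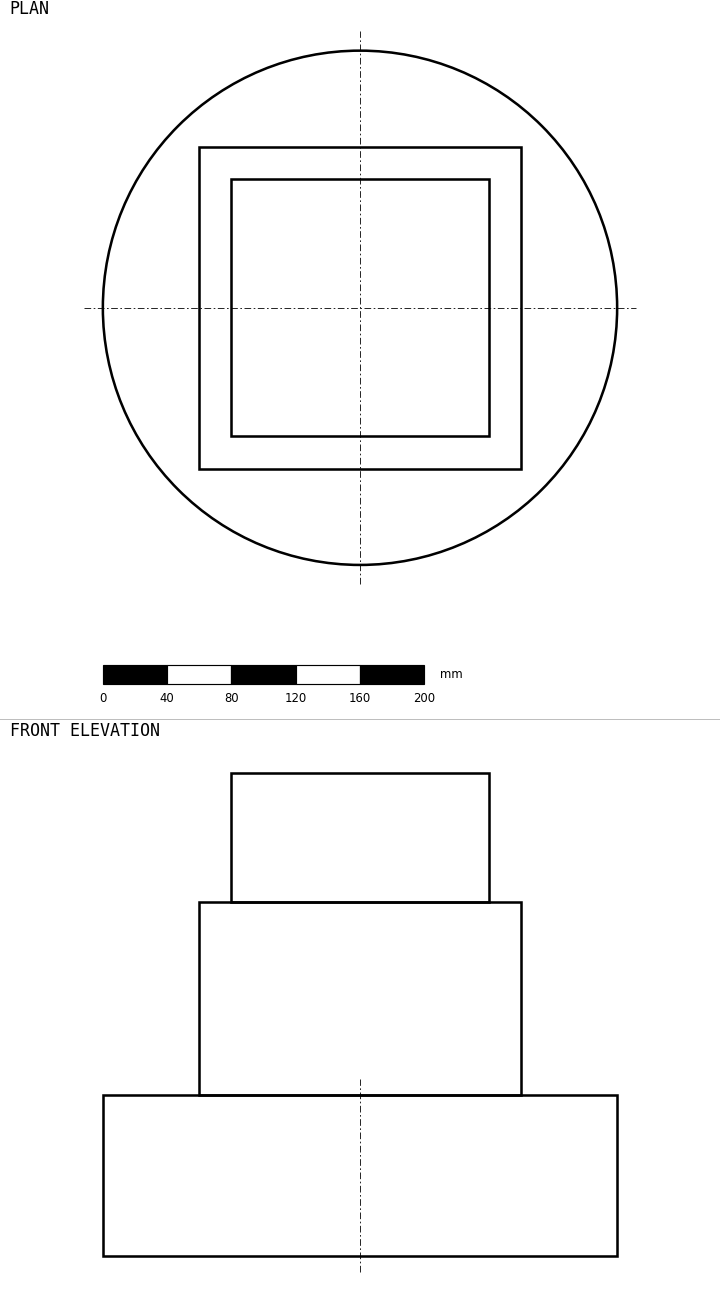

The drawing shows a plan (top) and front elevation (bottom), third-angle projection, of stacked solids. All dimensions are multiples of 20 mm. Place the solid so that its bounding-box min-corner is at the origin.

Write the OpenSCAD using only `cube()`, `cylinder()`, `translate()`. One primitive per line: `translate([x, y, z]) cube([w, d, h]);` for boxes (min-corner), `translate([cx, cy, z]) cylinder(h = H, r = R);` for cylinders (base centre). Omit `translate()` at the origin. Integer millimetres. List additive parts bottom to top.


translate([160, 160, 0]) cylinder(h = 100, r = 160);
translate([60, 60, 100]) cube([200, 200, 120]);
translate([80, 80, 220]) cube([160, 160, 80]);
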